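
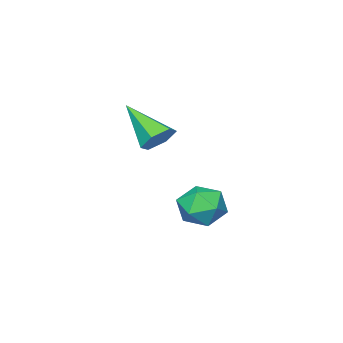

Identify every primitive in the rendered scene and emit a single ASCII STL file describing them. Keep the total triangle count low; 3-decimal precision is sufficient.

solid 
facet normal 0.002 0.801 -0.598
outer loop
vertex -0.331 -2.984 3.223
vertex -0.747 -3.159 2.987
vertex -0.794 -2.855 3.394
endloop
endfacet
facet normal 0.398 0.265 0.878
outer loop
vertex -0.331 -2.984 3.223
vertex -0.794 -2.855 3.394
vertex -0.753 -4.241 3.793
endloop
endfacet
facet normal 0.004 0.801 -0.598
outer loop
vertex -0.794 -2.855 3.394
vertex -0.747 -3.159 2.987
vertex -1.211 -3.03 3.157
endloop
endfacet
facet normal -0.549 0.216 0.807
outer loop
vertex -0.794 -2.855 3.394
vertex -1.211 -3.03 3.157
vertex -0.753 -4.241 3.793
endloop
endfacet
facet normal 0.004 0.802 -0.597
outer loop
vertex -1.211 -3.03 3.157
vertex -0.747 -3.159 2.987
vertex -1.164 -3.333 2.75
endloop
endfacet
facet normal -0.948 -0.299 0.113
outer loop
vertex -1.211 -3.03 3.157
vertex -1.164 -3.333 2.75
vertex -0.753 -4.241 3.793
endloop
endfacet
facet normal 0.005 0.802 -0.597
outer loop
vertex -1.164 -3.333 2.75
vertex -0.747 -3.159 2.987
vertex -0.701 -3.463 2.579
endloop
endfacet
facet normal -0.401 -0.763 -0.506
outer loop
vertex -1.164 -3.333 2.75
vertex -0.701 -3.463 2.579
vertex -0.753 -4.241 3.793
endloop
endfacet
facet normal 0.003 0.802 -0.597
outer loop
vertex -0.701 -3.463 2.579
vertex -0.747 -3.159 2.987
vertex -0.284 -3.288 2.816
endloop
endfacet
facet normal 0.547 -0.715 -0.435
outer loop
vertex -0.701 -3.463 2.579
vertex -0.284 -3.288 2.816
vertex -0.753 -4.241 3.793
endloop
endfacet
facet normal 0.002 0.801 -0.598
outer loop
vertex -0.284 -3.288 2.816
vertex -0.747 -3.159 2.987
vertex -0.331 -2.984 3.223
endloop
endfacet
facet normal 0.945 -0.200 0.259
outer loop
vertex -0.284 -3.288 2.816
vertex -0.331 -2.984 3.223
vertex -0.753 -4.241 3.793
endloop
endfacet
facet normal -0.628 -0.750 0.209
outer loop
vertex -2.71 -3.191 0.412
vertex -2.224 -3.643 0.249
vertex -2.279 -3.418 0.892
endloop
endfacet
facet normal -0.773 -0.178 0.609
outer loop
vertex -2.71 -3.191 0.412
vertex -2.279 -3.418 0.892
vertex -2.449 -2.756 0.87
endloop
endfacet
facet normal -0.914 0.368 0.171
outer loop
vertex -2.71 -3.191 0.412
vertex -2.449 -2.756 0.87
vertex -2.498 -2.572 0.214
endloop
endfacet
facet normal -0.856 0.133 -0.500
outer loop
vertex -2.71 -3.191 0.412
vertex -2.498 -2.572 0.214
vertex -2.359 -3.12 -0.17
endloop
endfacet
facet normal -0.679 -0.558 -0.477
outer loop
vertex -2.71 -3.191 0.412
vertex -2.359 -3.12 -0.17
vertex -2.224 -3.643 0.249
endloop
endfacet
facet normal -0.186 -0.015 0.982
outer loop
vertex -2.449 -2.756 0.87
vertex -2.279 -3.418 0.892
vertex -1.801 -2.94 0.99
endloop
endfacet
facet normal 0.048 -0.942 0.334
outer loop
vertex -2.279 -3.418 0.892
vertex -2.224 -3.643 0.249
vertex -1.662 -3.488 0.606
endloop
endfacet
facet normal -0.035 -0.630 -0.775
outer loop
vertex -2.224 -3.643 0.249
vertex -2.359 -3.12 -0.17
vertex -1.711 -3.304 -0.05
endloop
endfacet
facet normal -0.321 0.488 -0.812
outer loop
vertex -2.359 -3.12 -0.17
vertex -2.498 -2.572 0.214
vertex -1.881 -2.642 -0.072
endloop
endfacet
facet normal -0.414 0.868 0.274
outer loop
vertex -2.498 -2.572 0.214
vertex -2.449 -2.756 0.87
vertex -1.936 -2.417 0.571
endloop
endfacet
facet normal 0.856 -0.133 0.500
outer loop
vertex -1.45 -2.869 0.408
vertex -1.801 -2.94 0.99
vertex -1.662 -3.488 0.606
endloop
endfacet
facet normal 0.914 -0.368 -0.171
outer loop
vertex -1.45 -2.869 0.408
vertex -1.662 -3.488 0.606
vertex -1.711 -3.304 -0.05
endloop
endfacet
facet normal 0.773 0.178 -0.609
outer loop
vertex -1.45 -2.869 0.408
vertex -1.711 -3.304 -0.05
vertex -1.881 -2.642 -0.072
endloop
endfacet
facet normal 0.628 0.750 -0.209
outer loop
vertex -1.45 -2.869 0.408
vertex -1.881 -2.642 -0.072
vertex -1.936 -2.417 0.571
endloop
endfacet
facet normal 0.679 0.558 0.477
outer loop
vertex -1.45 -2.869 0.408
vertex -1.936 -2.417 0.571
vertex -1.801 -2.94 0.99
endloop
endfacet
facet normal 0.321 -0.488 0.812
outer loop
vertex -1.662 -3.488 0.606
vertex -1.801 -2.94 0.99
vertex -2.279 -3.418 0.892
endloop
endfacet
facet normal 0.414 -0.868 -0.274
outer loop
vertex -1.711 -3.304 -0.05
vertex -1.662 -3.488 0.606
vertex -2.224 -3.643 0.249
endloop
endfacet
facet normal 0.186 0.015 -0.982
outer loop
vertex -1.881 -2.642 -0.072
vertex -1.711 -3.304 -0.05
vertex -2.359 -3.12 -0.17
endloop
endfacet
facet normal -0.048 0.942 -0.334
outer loop
vertex -1.936 -2.417 0.571
vertex -1.881 -2.642 -0.072
vertex -2.498 -2.572 0.214
endloop
endfacet
facet normal 0.035 0.630 0.775
outer loop
vertex -1.801 -2.94 0.99
vertex -1.936 -2.417 0.571
vertex -2.449 -2.756 0.87
endloop
endfacet

endsolid


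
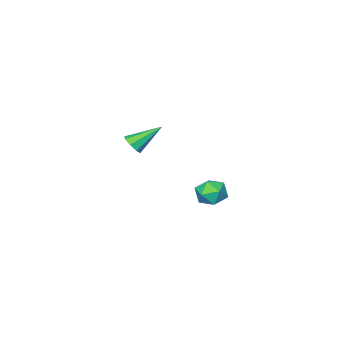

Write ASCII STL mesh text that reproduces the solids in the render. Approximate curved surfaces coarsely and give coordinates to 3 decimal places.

solid 
facet normal 0.717 -0.369 -0.592
outer loop
vertex 4.435 1.956 3.395
vertex 4.034 2.013 2.874
vertex 4.477 2.405 3.166
endloop
endfacet
facet normal 0.437 0.376 0.817
outer loop
vertex 4.435 1.956 3.395
vertex 4.477 2.405 3.166
vertex 2.686 2.707 3.986
endloop
endfacet
facet normal 0.717 -0.370 -0.591
outer loop
vertex 4.477 2.405 3.166
vertex 4.034 2.013 2.874
vertex 4.26 2.624 2.766
endloop
endfacet
facet normal 0.301 0.896 0.327
outer loop
vertex 4.477 2.405 3.166
vertex 4.26 2.624 2.766
vertex 2.686 2.707 3.986
endloop
endfacet
facet normal 0.716 -0.370 -0.592
outer loop
vertex 4.26 2.624 2.766
vertex 4.034 2.013 2.874
vertex 3.91 2.485 2.429
endloop
endfacet
facet normal -0.142 0.958 -0.248
outer loop
vertex 4.26 2.624 2.766
vertex 3.91 2.485 2.429
vertex 2.686 2.707 3.986
endloop
endfacet
facet normal 0.716 -0.370 -0.592
outer loop
vertex 3.91 2.485 2.429
vertex 4.034 2.013 2.874
vertex 3.633 2.07 2.353
endloop
endfacet
facet normal -0.631 0.526 -0.571
outer loop
vertex 3.91 2.485 2.429
vertex 3.633 2.07 2.353
vertex 2.686 2.707 3.986
endloop
endfacet
facet normal 0.717 -0.369 -0.592
outer loop
vertex 3.633 2.07 2.353
vertex 4.034 2.013 2.874
vertex 3.59 1.621 2.581
endloop
endfacet
facet normal -0.879 -0.146 -0.453
outer loop
vertex 3.633 2.07 2.353
vertex 3.59 1.621 2.581
vertex 2.686 2.707 3.986
endloop
endfacet
facet normal 0.716 -0.369 -0.592
outer loop
vertex 3.59 1.621 2.581
vertex 4.034 2.013 2.874
vertex 3.808 1.402 2.981
endloop
endfacet
facet normal -0.743 -0.668 0.039
outer loop
vertex 3.59 1.621 2.581
vertex 3.808 1.402 2.981
vertex 2.686 2.707 3.986
endloop
endfacet
facet normal 0.717 -0.369 -0.591
outer loop
vertex 3.808 1.402 2.981
vertex 4.034 2.013 2.874
vertex 4.157 1.541 3.318
endloop
endfacet
facet normal -0.301 -0.731 0.613
outer loop
vertex 3.808 1.402 2.981
vertex 4.157 1.541 3.318
vertex 2.686 2.707 3.986
endloop
endfacet
facet normal 0.716 -0.370 -0.592
outer loop
vertex 4.157 1.541 3.318
vertex 4.034 2.013 2.874
vertex 4.435 1.956 3.395
endloop
endfacet
facet normal 0.188 -0.299 0.936
outer loop
vertex 4.157 1.541 3.318
vertex 4.435 1.956 3.395
vertex 2.686 2.707 3.986
endloop
endfacet
facet normal -0.474 0.793 0.383
outer loop
vertex -3.401 0.942 -4.078
vertex -3.511 0.453 -3.201
vertex -2.692 1.021 -3.364
endloop
endfacet
facet normal 0.002 0.994 -0.111
outer loop
vertex -3.401 0.942 -4.078
vertex -2.692 1.021 -3.364
vertex -2.425 0.912 -4.332
endloop
endfacet
facet normal -0.168 0.669 -0.724
outer loop
vertex -3.401 0.942 -4.078
vertex -2.425 0.912 -4.332
vertex -3.078 0.278 -4.767
endloop
endfacet
facet normal -0.747 0.268 -0.608
outer loop
vertex -3.401 0.942 -4.078
vertex -3.078 0.278 -4.767
vertex -3.749 -0.006 -4.068
endloop
endfacet
facet normal -0.936 0.344 0.075
outer loop
vertex -3.401 0.942 -4.078
vertex -3.749 -0.006 -4.068
vertex -3.511 0.453 -3.201
endloop
endfacet
facet normal 0.644 0.760 0.092
outer loop
vertex -2.425 0.912 -4.332
vertex -2.692 1.021 -3.364
vertex -1.931 0.406 -3.612
endloop
endfacet
facet normal -0.124 0.435 0.892
outer loop
vertex -2.692 1.021 -3.364
vertex -3.511 0.453 -3.201
vertex -2.602 0.122 -2.913
endloop
endfacet
facet normal -0.872 -0.291 0.394
outer loop
vertex -3.511 0.453 -3.201
vertex -3.749 -0.006 -4.068
vertex -3.255 -0.512 -3.348
endloop
endfacet
facet normal -0.567 -0.414 -0.712
outer loop
vertex -3.749 -0.006 -4.068
vertex -3.078 0.278 -4.767
vertex -2.988 -0.621 -4.316
endloop
endfacet
facet normal 0.370 0.235 -0.899
outer loop
vertex -3.078 0.278 -4.767
vertex -2.425 0.912 -4.332
vertex -2.169 -0.053 -4.479
endloop
endfacet
facet normal 0.747 -0.268 0.608
outer loop
vertex -2.279 -0.542 -3.602
vertex -1.931 0.406 -3.612
vertex -2.602 0.122 -2.913
endloop
endfacet
facet normal 0.168 -0.669 0.724
outer loop
vertex -2.279 -0.542 -3.602
vertex -2.602 0.122 -2.913
vertex -3.255 -0.512 -3.348
endloop
endfacet
facet normal -0.002 -0.994 0.111
outer loop
vertex -2.279 -0.542 -3.602
vertex -3.255 -0.512 -3.348
vertex -2.988 -0.621 -4.316
endloop
endfacet
facet normal 0.474 -0.793 -0.383
outer loop
vertex -2.279 -0.542 -3.602
vertex -2.988 -0.621 -4.316
vertex -2.169 -0.053 -4.479
endloop
endfacet
facet normal 0.936 -0.344 -0.075
outer loop
vertex -2.279 -0.542 -3.602
vertex -2.169 -0.053 -4.479
vertex -1.931 0.406 -3.612
endloop
endfacet
facet normal 0.567 0.414 0.712
outer loop
vertex -2.602 0.122 -2.913
vertex -1.931 0.406 -3.612
vertex -2.692 1.021 -3.364
endloop
endfacet
facet normal -0.370 -0.235 0.899
outer loop
vertex -3.255 -0.512 -3.348
vertex -2.602 0.122 -2.913
vertex -3.511 0.453 -3.201
endloop
endfacet
facet normal -0.644 -0.760 -0.092
outer loop
vertex -2.988 -0.621 -4.316
vertex -3.255 -0.512 -3.348
vertex -3.749 -0.006 -4.068
endloop
endfacet
facet normal 0.124 -0.435 -0.892
outer loop
vertex -2.169 -0.053 -4.479
vertex -2.988 -0.621 -4.316
vertex -3.078 0.278 -4.767
endloop
endfacet
facet normal 0.872 0.291 -0.394
outer loop
vertex -1.931 0.406 -3.612
vertex -2.169 -0.053 -4.479
vertex -2.425 0.912 -4.332
endloop
endfacet

endsolid


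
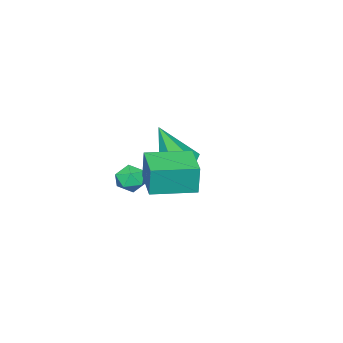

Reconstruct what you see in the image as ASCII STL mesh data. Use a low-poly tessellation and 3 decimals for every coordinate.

solid 
facet normal -0.097 0.279 0.955
outer loop
vertex 1.881 -2.006 -0.589
vertex 2.082 -2.627 -0.387
vertex 2.544 -2.134 -0.484
endloop
endfacet
facet normal 0.075 0.836 0.543
outer loop
vertex 1.881 -2.006 -0.589
vertex 2.544 -2.134 -0.484
vertex 2.349 -1.765 -1.025
endloop
endfacet
facet normal -0.427 0.903 0.041
outer loop
vertex 1.881 -2.006 -0.589
vertex 2.349 -1.765 -1.025
vertex 1.766 -2.03 -1.263
endloop
endfacet
facet normal -0.911 0.386 0.142
outer loop
vertex 1.881 -2.006 -0.589
vertex 1.766 -2.03 -1.263
vertex 1.601 -2.564 -0.868
endloop
endfacet
facet normal -0.707 0.001 0.707
outer loop
vertex 1.881 -2.006 -0.589
vertex 1.601 -2.564 -0.868
vertex 2.082 -2.627 -0.387
endloop
endfacet
facet normal 0.691 0.688 0.220
outer loop
vertex 2.349 -1.765 -1.025
vertex 2.544 -2.134 -0.484
vertex 2.839 -2.236 -1.092
endloop
endfacet
facet normal 0.413 -0.212 0.886
outer loop
vertex 2.544 -2.134 -0.484
vertex 2.082 -2.627 -0.387
vertex 2.674 -2.77 -0.697
endloop
endfacet
facet normal -0.571 -0.663 0.484
outer loop
vertex 2.082 -2.627 -0.387
vertex 1.601 -2.564 -0.868
vertex 2.091 -3.035 -0.935
endloop
endfacet
facet normal -0.902 -0.040 -0.431
outer loop
vertex 1.601 -2.564 -0.868
vertex 1.766 -2.03 -1.263
vertex 1.896 -2.666 -1.476
endloop
endfacet
facet normal -0.119 0.795 -0.594
outer loop
vertex 1.766 -2.03 -1.263
vertex 2.349 -1.765 -1.025
vertex 2.358 -2.173 -1.573
endloop
endfacet
facet normal 0.911 -0.386 -0.142
outer loop
vertex 2.559 -2.794 -1.371
vertex 2.839 -2.236 -1.092
vertex 2.674 -2.77 -0.697
endloop
endfacet
facet normal 0.427 -0.903 -0.041
outer loop
vertex 2.559 -2.794 -1.371
vertex 2.674 -2.77 -0.697
vertex 2.091 -3.035 -0.935
endloop
endfacet
facet normal -0.075 -0.836 -0.543
outer loop
vertex 2.559 -2.794 -1.371
vertex 2.091 -3.035 -0.935
vertex 1.896 -2.666 -1.476
endloop
endfacet
facet normal 0.097 -0.279 -0.955
outer loop
vertex 2.559 -2.794 -1.371
vertex 1.896 -2.666 -1.476
vertex 2.358 -2.173 -1.573
endloop
endfacet
facet normal 0.707 -0.001 -0.707
outer loop
vertex 2.559 -2.794 -1.371
vertex 2.358 -2.173 -1.573
vertex 2.839 -2.236 -1.092
endloop
endfacet
facet normal 0.902 0.040 0.431
outer loop
vertex 2.674 -2.77 -0.697
vertex 2.839 -2.236 -1.092
vertex 2.544 -2.134 -0.484
endloop
endfacet
facet normal 0.119 -0.795 0.594
outer loop
vertex 2.091 -3.035 -0.935
vertex 2.674 -2.77 -0.697
vertex 2.082 -2.627 -0.387
endloop
endfacet
facet normal -0.691 -0.688 -0.220
outer loop
vertex 1.896 -2.666 -1.476
vertex 2.091 -3.035 -0.935
vertex 1.601 -2.564 -0.868
endloop
endfacet
facet normal -0.413 0.212 -0.886
outer loop
vertex 2.358 -2.173 -1.573
vertex 1.896 -2.666 -1.476
vertex 1.766 -2.03 -1.263
endloop
endfacet
facet normal 0.571 0.663 -0.484
outer loop
vertex 2.839 -2.236 -1.092
vertex 2.358 -2.173 -1.573
vertex 2.349 -1.765 -1.025
endloop
endfacet
facet normal -0.659 -0.751 0.043
outer loop
vertex 2.607 -1.442 0.898
vertex 1.269 -0.271 0.827
vertex 2.609 -1.515 -0.339
endloop
endfacet
facet normal 0.752 -0.658 0.040
outer loop
vertex 3.651 -0.329 -0.407
vertex 2.607 -1.442 0.898
vertex 2.609 -1.515 -0.339
endloop
endfacet
facet normal -0.659 -0.751 0.043
outer loop
vertex 2.609 -1.515 -0.339
vertex 1.269 -0.271 0.827
vertex 1.271 -0.344 -0.411
endloop
endfacet
facet normal 0.002 -0.059 -0.998
outer loop
vertex 1.271 -0.344 -0.411
vertex 3.651 -0.329 -0.407
vertex 2.609 -1.515 -0.339
endloop
endfacet
facet normal -0.002 0.059 0.998
outer loop
vertex 2.607 -1.442 0.898
vertex 2.311 0.915 0.759
vertex 1.269 -0.271 0.827
endloop
endfacet
facet normal 0.752 -0.658 0.040
outer loop
vertex 3.649 -0.256 0.831
vertex 2.607 -1.442 0.898
vertex 3.651 -0.329 -0.407
endloop
endfacet
facet normal -0.002 0.059 0.998
outer loop
vertex 3.649 -0.256 0.831
vertex 2.311 0.915 0.759
vertex 2.607 -1.442 0.898
endloop
endfacet
facet normal -0.752 0.658 -0.040
outer loop
vertex 1.269 -0.271 0.827
vertex 2.311 0.915 0.759
vertex 1.271 -0.344 -0.411
endloop
endfacet
facet normal 0.002 -0.058 -0.998
outer loop
vertex 2.313 0.842 -0.478
vertex 3.651 -0.329 -0.407
vertex 1.271 -0.344 -0.411
endloop
endfacet
facet normal -0.752 0.658 -0.040
outer loop
vertex 1.271 -0.344 -0.411
vertex 2.311 0.915 0.759
vertex 2.313 0.842 -0.478
endloop
endfacet
facet normal 0.659 0.751 -0.043
outer loop
vertex 2.313 0.842 -0.478
vertex 3.649 -0.256 0.831
vertex 3.651 -0.329 -0.407
endloop
endfacet
facet normal 0.659 0.751 -0.043
outer loop
vertex 2.311 0.915 0.759
vertex 3.649 -0.256 0.831
vertex 2.313 0.842 -0.478
endloop
endfacet
facet normal -0.176 0.367 -0.913
outer loop
vertex -1.071 -3.747 -2.542
vertex -1.813 -3.34 -2.235
vertex -1.022 -2.91 -2.215
endloop
endfacet
facet normal 0.982 -0.116 0.149
outer loop
vertex -1.071 -3.747 -2.542
vertex -1.022 -2.91 -2.215
vertex -1.447 -4.1 -0.345
endloop
endfacet
facet normal -0.176 0.367 -0.913
outer loop
vertex -1.022 -2.91 -2.215
vertex -1.813 -3.34 -2.235
vertex -1.764 -2.503 -1.908
endloop
endfacet
facet normal 0.566 0.631 0.530
outer loop
vertex -1.022 -2.91 -2.215
vertex -1.764 -2.503 -1.908
vertex -1.447 -4.1 -0.345
endloop
endfacet
facet normal -0.177 0.367 -0.913
outer loop
vertex -1.764 -2.503 -1.908
vertex -1.813 -3.34 -2.235
vertex -2.554 -2.933 -1.928
endloop
endfacet
facet normal -0.354 0.617 0.703
outer loop
vertex -1.764 -2.503 -1.908
vertex -2.554 -2.933 -1.928
vertex -1.447 -4.1 -0.345
endloop
endfacet
facet normal -0.177 0.367 -0.913
outer loop
vertex -2.554 -2.933 -1.928
vertex -1.813 -3.34 -2.235
vertex -2.603 -3.77 -2.255
endloop
endfacet
facet normal -0.857 -0.143 0.494
outer loop
vertex -2.554 -2.933 -1.928
vertex -2.603 -3.77 -2.255
vertex -1.447 -4.1 -0.345
endloop
endfacet
facet normal -0.177 0.367 -0.913
outer loop
vertex -2.603 -3.77 -2.255
vertex -1.813 -3.34 -2.235
vertex -1.861 -4.177 -2.562
endloop
endfacet
facet normal -0.441 -0.890 0.113
outer loop
vertex -2.603 -3.77 -2.255
vertex -1.861 -4.177 -2.562
vertex -1.447 -4.1 -0.345
endloop
endfacet
facet normal -0.177 0.367 -0.913
outer loop
vertex -1.861 -4.177 -2.562
vertex -1.813 -3.34 -2.235
vertex -1.071 -3.747 -2.542
endloop
endfacet
facet normal 0.478 -0.876 -0.059
outer loop
vertex -1.861 -4.177 -2.562
vertex -1.071 -3.747 -2.542
vertex -1.447 -4.1 -0.345
endloop
endfacet

endsolid


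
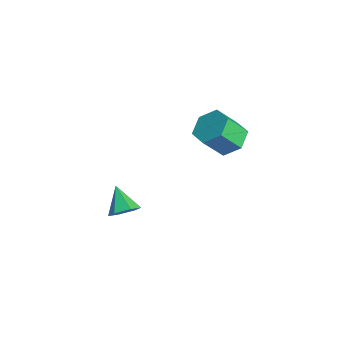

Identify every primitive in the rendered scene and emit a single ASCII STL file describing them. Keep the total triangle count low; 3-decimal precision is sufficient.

solid 
facet normal 0.763 0.037 -0.645
outer loop
vertex 2.558 -3.552 -1.178
vertex 2.289 -3.089 -1.47
vertex 2.673 -2.977 -1.009
endloop
endfacet
facet normal 0.241 -0.318 0.917
outer loop
vertex 2.558 -3.552 -1.178
vertex 2.673 -2.977 -1.009
vertex 1.411 -3.131 -0.73
endloop
endfacet
facet normal 0.763 0.037 -0.645
outer loop
vertex 2.673 -2.977 -1.009
vertex 2.289 -3.089 -1.47
vertex 2.404 -2.514 -1.301
endloop
endfacet
facet normal 0.109 0.575 0.811
outer loop
vertex 2.673 -2.977 -1.009
vertex 2.404 -2.514 -1.301
vertex 1.411 -3.131 -0.73
endloop
endfacet
facet normal 0.765 0.036 -0.643
outer loop
vertex 2.404 -2.514 -1.301
vertex 2.289 -3.089 -1.47
vertex 2.021 -2.626 -1.763
endloop
endfacet
facet normal -0.452 0.877 0.162
outer loop
vertex 2.404 -2.514 -1.301
vertex 2.021 -2.626 -1.763
vertex 1.411 -3.131 -0.73
endloop
endfacet
facet normal 0.764 0.035 -0.644
outer loop
vertex 2.021 -2.626 -1.763
vertex 2.289 -3.089 -1.47
vertex 1.906 -3.201 -1.931
endloop
endfacet
facet normal -0.880 0.287 -0.379
outer loop
vertex 2.021 -2.626 -1.763
vertex 1.906 -3.201 -1.931
vertex 1.411 -3.131 -0.73
endloop
endfacet
facet normal 0.764 0.038 -0.644
outer loop
vertex 1.906 -3.201 -1.931
vertex 2.289 -3.089 -1.47
vertex 2.175 -3.664 -1.639
endloop
endfacet
facet normal -0.747 -0.606 -0.273
outer loop
vertex 1.906 -3.201 -1.931
vertex 2.175 -3.664 -1.639
vertex 1.411 -3.131 -0.73
endloop
endfacet
facet normal 0.764 0.038 -0.644
outer loop
vertex 2.175 -3.664 -1.639
vertex 2.289 -3.089 -1.47
vertex 2.558 -3.552 -1.178
endloop
endfacet
facet normal -0.187 -0.908 0.376
outer loop
vertex 2.175 -3.664 -1.639
vertex 2.558 -3.552 -1.178
vertex 1.411 -3.131 -0.73
endloop
endfacet
facet normal -0.028 0.633 -0.774
outer loop
vertex 3.884 0.009 2.169
vertex 3.383 0.443 2.542
vertex 4.129 0.57 2.619
endloop
endfacet
facet normal 0.946 -0.233 -0.224
outer loop
vertex 3.884 0.009 2.169
vertex 4.129 0.57 2.619
vertex 3.917 -0.757 3.106
endloop
endfacet
facet normal 0.946 -0.233 -0.224
outer loop
vertex 3.917 -0.757 3.106
vertex 4.129 0.57 2.619
vertex 4.162 -0.195 3.556
endloop
endfacet
facet normal 0.028 -0.632 0.774
outer loop
vertex 3.917 -0.757 3.106
vertex 4.162 -0.195 3.556
vertex 3.417 -0.323 3.478
endloop
endfacet
facet normal -0.028 0.633 -0.774
outer loop
vertex 4.129 0.57 2.619
vertex 3.383 0.443 2.542
vertex 3.628 1.004 2.992
endloop
endfacet
facet normal 0.752 0.523 0.401
outer loop
vertex 4.129 0.57 2.619
vertex 3.628 1.004 2.992
vertex 4.162 -0.195 3.556
endloop
endfacet
facet normal 0.752 0.524 0.401
outer loop
vertex 4.162 -0.195 3.556
vertex 3.628 1.004 2.992
vertex 3.661 0.239 3.928
endloop
endfacet
facet normal 0.028 -0.632 0.774
outer loop
vertex 4.162 -0.195 3.556
vertex 3.661 0.239 3.928
vertex 3.417 -0.323 3.478
endloop
endfacet
facet normal -0.027 0.633 -0.774
outer loop
vertex 3.628 1.004 2.992
vertex 3.383 0.443 2.542
vertex 2.883 0.877 2.914
endloop
endfacet
facet normal -0.194 0.756 0.625
outer loop
vertex 3.628 1.004 2.992
vertex 2.883 0.877 2.914
vertex 3.661 0.239 3.928
endloop
endfacet
facet normal -0.194 0.756 0.625
outer loop
vertex 3.661 0.239 3.928
vertex 2.883 0.877 2.914
vertex 2.916 0.111 3.851
endloop
endfacet
facet normal 0.029 -0.632 0.774
outer loop
vertex 3.661 0.239 3.928
vertex 2.916 0.111 3.851
vertex 3.417 -0.323 3.478
endloop
endfacet
facet normal -0.028 0.632 -0.774
outer loop
vertex 2.883 0.877 2.914
vertex 3.383 0.443 2.542
vertex 2.638 0.315 2.464
endloop
endfacet
facet normal -0.946 0.233 0.224
outer loop
vertex 2.883 0.877 2.914
vertex 2.638 0.315 2.464
vertex 2.916 0.111 3.851
endloop
endfacet
facet normal -0.946 0.234 0.224
outer loop
vertex 2.916 0.111 3.851
vertex 2.638 0.315 2.464
vertex 2.671 -0.45 3.401
endloop
endfacet
facet normal 0.028 -0.633 0.774
outer loop
vertex 2.916 0.111 3.851
vertex 2.671 -0.45 3.401
vertex 3.417 -0.323 3.478
endloop
endfacet
facet normal -0.028 0.632 -0.774
outer loop
vertex 2.638 0.315 2.464
vertex 3.383 0.443 2.542
vertex 3.139 -0.119 2.092
endloop
endfacet
facet normal -0.752 -0.524 -0.401
outer loop
vertex 2.638 0.315 2.464
vertex 3.139 -0.119 2.092
vertex 2.671 -0.45 3.401
endloop
endfacet
facet normal -0.752 -0.523 -0.401
outer loop
vertex 2.671 -0.45 3.401
vertex 3.139 -0.119 2.092
vertex 3.172 -0.884 3.028
endloop
endfacet
facet normal 0.028 -0.633 0.774
outer loop
vertex 2.671 -0.45 3.401
vertex 3.172 -0.884 3.028
vertex 3.417 -0.323 3.478
endloop
endfacet
facet normal -0.029 0.632 -0.774
outer loop
vertex 3.139 -0.119 2.092
vertex 3.383 0.443 2.542
vertex 3.884 0.009 2.169
endloop
endfacet
facet normal 0.194 -0.756 -0.625
outer loop
vertex 3.139 -0.119 2.092
vertex 3.884 0.009 2.169
vertex 3.172 -0.884 3.028
endloop
endfacet
facet normal 0.194 -0.756 -0.625
outer loop
vertex 3.172 -0.884 3.028
vertex 3.884 0.009 2.169
vertex 3.917 -0.757 3.106
endloop
endfacet
facet normal 0.027 -0.633 0.774
outer loop
vertex 3.172 -0.884 3.028
vertex 3.917 -0.757 3.106
vertex 3.417 -0.323 3.478
endloop
endfacet

endsolid


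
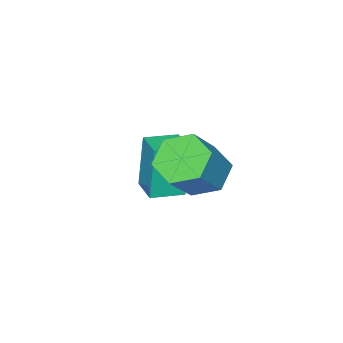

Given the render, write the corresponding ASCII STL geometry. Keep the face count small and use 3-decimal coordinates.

solid 
facet normal -0.869 0.481 -0.115
outer loop
vertex -4.072 -1.992 2.165
vertex -3.572 -1.064 2.271
vertex -3.779 -1.927 0.218
endloop
endfacet
facet normal -0.472 -0.876 -0.100
outer loop
vertex -2.788 -2.476 0.349
vertex -4.072 -1.992 2.165
vertex -3.779 -1.927 0.218
endloop
endfacet
facet normal -0.869 0.481 -0.115
outer loop
vertex -3.779 -1.927 0.218
vertex -3.572 -1.064 2.271
vertex -3.279 -0.999 0.324
endloop
endfacet
facet normal 0.149 0.033 -0.988
outer loop
vertex -3.279 -0.999 0.324
vertex -2.788 -2.476 0.349
vertex -3.779 -1.927 0.218
endloop
endfacet
facet normal -0.149 -0.033 0.988
outer loop
vertex -4.072 -1.992 2.165
vertex -2.581 -1.613 2.402
vertex -3.572 -1.064 2.271
endloop
endfacet
facet normal -0.472 -0.876 -0.100
outer loop
vertex -3.081 -2.541 2.296
vertex -4.072 -1.992 2.165
vertex -2.788 -2.476 0.349
endloop
endfacet
facet normal -0.149 -0.033 0.988
outer loop
vertex -3.081 -2.541 2.296
vertex -2.581 -1.613 2.402
vertex -4.072 -1.992 2.165
endloop
endfacet
facet normal 0.472 0.876 0.100
outer loop
vertex -3.572 -1.064 2.271
vertex -2.581 -1.613 2.402
vertex -3.279 -0.999 0.324
endloop
endfacet
facet normal 0.149 0.033 -0.988
outer loop
vertex -2.288 -1.548 0.455
vertex -2.788 -2.476 0.349
vertex -3.279 -0.999 0.324
endloop
endfacet
facet normal 0.472 0.876 0.100
outer loop
vertex -3.279 -0.999 0.324
vertex -2.581 -1.613 2.402
vertex -2.288 -1.548 0.455
endloop
endfacet
facet normal 0.869 -0.481 0.115
outer loop
vertex -2.288 -1.548 0.455
vertex -3.081 -2.541 2.296
vertex -2.788 -2.476 0.349
endloop
endfacet
facet normal 0.869 -0.481 0.115
outer loop
vertex -2.581 -1.613 2.402
vertex -3.081 -2.541 2.296
vertex -2.288 -1.548 0.455
endloop
endfacet
facet normal -0.658 -0.088 -0.748
outer loop
vertex -1.355 0.257 2.932
vertex -1.829 0.958 3.267
vertex -1.164 1.106 2.664
endloop
endfacet
facet normal 0.723 -0.351 -0.595
outer loop
vertex -1.355 0.257 2.932
vertex -1.164 1.106 2.664
vertex -0.276 0.402 4.158
endloop
endfacet
facet normal 0.724 -0.350 -0.595
outer loop
vertex -0.276 0.402 4.158
vertex -1.164 1.106 2.664
vertex -0.085 1.251 3.891
endloop
endfacet
facet normal 0.657 0.088 0.749
outer loop
vertex -0.276 0.402 4.158
vertex -0.085 1.251 3.891
vertex -0.751 1.102 4.493
endloop
endfacet
facet normal -0.658 -0.089 -0.748
outer loop
vertex -1.164 1.106 2.664
vertex -1.829 0.958 3.267
vertex -1.639 1.806 2.999
endloop
endfacet
facet normal 0.543 0.633 -0.552
outer loop
vertex -1.164 1.106 2.664
vertex -1.639 1.806 2.999
vertex -0.085 1.251 3.891
endloop
endfacet
facet normal 0.543 0.633 -0.552
outer loop
vertex -0.085 1.251 3.891
vertex -1.639 1.806 2.999
vertex -0.56 1.951 4.226
endloop
endfacet
facet normal 0.657 0.088 0.749
outer loop
vertex -0.085 1.251 3.891
vertex -0.56 1.951 4.226
vertex -0.751 1.102 4.493
endloop
endfacet
facet normal -0.658 -0.089 -0.748
outer loop
vertex -1.639 1.806 2.999
vertex -1.829 0.958 3.267
vertex -2.304 1.658 3.602
endloop
endfacet
facet normal -0.180 0.983 0.042
outer loop
vertex -1.639 1.806 2.999
vertex -2.304 1.658 3.602
vertex -0.56 1.951 4.226
endloop
endfacet
facet normal -0.180 0.983 0.042
outer loop
vertex -0.56 1.951 4.226
vertex -2.304 1.658 3.602
vertex -1.225 1.803 4.828
endloop
endfacet
facet normal 0.658 0.087 0.748
outer loop
vertex -0.56 1.951 4.226
vertex -1.225 1.803 4.828
vertex -0.751 1.102 4.493
endloop
endfacet
facet normal -0.657 -0.088 -0.749
outer loop
vertex -2.304 1.658 3.602
vertex -1.829 0.958 3.267
vertex -2.495 0.809 3.869
endloop
endfacet
facet normal -0.723 0.350 0.595
outer loop
vertex -2.304 1.658 3.602
vertex -2.495 0.809 3.869
vertex -1.225 1.803 4.828
endloop
endfacet
facet normal -0.723 0.351 0.595
outer loop
vertex -1.225 1.803 4.828
vertex -2.495 0.809 3.869
vertex -1.416 0.954 5.096
endloop
endfacet
facet normal 0.658 0.088 0.748
outer loop
vertex -1.225 1.803 4.828
vertex -1.416 0.954 5.096
vertex -0.751 1.102 4.493
endloop
endfacet
facet normal -0.657 -0.088 -0.749
outer loop
vertex -2.495 0.809 3.869
vertex -1.829 0.958 3.267
vertex -2.02 0.109 3.534
endloop
endfacet
facet normal -0.543 -0.633 0.552
outer loop
vertex -2.495 0.809 3.869
vertex -2.02 0.109 3.534
vertex -1.416 0.954 5.096
endloop
endfacet
facet normal -0.543 -0.633 0.552
outer loop
vertex -1.416 0.954 5.096
vertex -2.02 0.109 3.534
vertex -0.941 0.254 4.761
endloop
endfacet
facet normal 0.658 0.089 0.748
outer loop
vertex -1.416 0.954 5.096
vertex -0.941 0.254 4.761
vertex -0.751 1.102 4.493
endloop
endfacet
facet normal -0.658 -0.087 -0.748
outer loop
vertex -2.02 0.109 3.534
vertex -1.829 0.958 3.267
vertex -1.355 0.257 2.932
endloop
endfacet
facet normal 0.180 -0.983 -0.042
outer loop
vertex -2.02 0.109 3.534
vertex -1.355 0.257 2.932
vertex -0.941 0.254 4.761
endloop
endfacet
facet normal 0.180 -0.983 -0.042
outer loop
vertex -0.941 0.254 4.761
vertex -1.355 0.257 2.932
vertex -0.276 0.402 4.158
endloop
endfacet
facet normal 0.658 0.089 0.748
outer loop
vertex -0.941 0.254 4.761
vertex -0.276 0.402 4.158
vertex -0.751 1.102 4.493
endloop
endfacet

endsolid


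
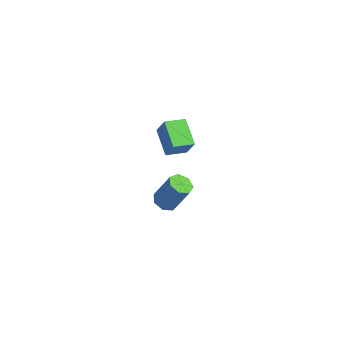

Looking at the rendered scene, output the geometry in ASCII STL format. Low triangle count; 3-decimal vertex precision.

solid 
facet normal -0.328 -0.310 -0.892
outer loop
vertex -2.431 3.31 -2.634
vertex -2.967 3.316 -2.439
vertex -2.676 3.736 -2.692
endloop
endfacet
facet normal 0.804 0.403 -0.437
outer loop
vertex -2.431 3.31 -2.634
vertex -2.676 3.736 -2.692
vertex -1.938 3.777 -1.297
endloop
endfacet
facet normal 0.805 0.401 -0.438
outer loop
vertex -1.938 3.777 -1.297
vertex -2.676 3.736 -2.692
vertex -2.182 4.203 -1.355
endloop
endfacet
facet normal 0.331 0.311 0.891
outer loop
vertex -1.938 3.777 -1.297
vertex -2.182 4.203 -1.355
vertex -2.473 3.784 -1.101
endloop
endfacet
facet normal -0.327 -0.311 -0.892
outer loop
vertex -2.676 3.736 -2.692
vertex -2.967 3.316 -2.439
vertex -3.14 3.846 -2.56
endloop
endfacet
facet normal 0.115 0.924 -0.365
outer loop
vertex -2.676 3.736 -2.692
vertex -3.14 3.846 -2.56
vertex -2.182 4.203 -1.355
endloop
endfacet
facet normal 0.115 0.924 -0.365
outer loop
vertex -2.182 4.203 -1.355
vertex -3.14 3.846 -2.56
vertex -2.646 4.313 -1.223
endloop
endfacet
facet normal 0.328 0.313 0.891
outer loop
vertex -2.182 4.203 -1.355
vertex -2.646 4.313 -1.223
vertex -2.473 3.784 -1.101
endloop
endfacet
facet normal -0.330 -0.311 -0.891
outer loop
vertex -3.14 3.846 -2.56
vertex -2.967 3.316 -2.439
vertex -3.473 3.557 -2.336
endloop
endfacet
facet normal -0.662 0.749 -0.017
outer loop
vertex -3.14 3.846 -2.56
vertex -3.473 3.557 -2.336
vertex -2.646 4.313 -1.223
endloop
endfacet
facet normal -0.662 0.749 -0.017
outer loop
vertex -2.646 4.313 -1.223
vertex -3.473 3.557 -2.336
vertex -2.979 4.024 -0.999
endloop
endfacet
facet normal 0.328 0.313 0.891
outer loop
vertex -2.646 4.313 -1.223
vertex -2.979 4.024 -0.999
vertex -2.473 3.784 -1.101
endloop
endfacet
facet normal -0.330 -0.312 -0.891
outer loop
vertex -3.473 3.557 -2.336
vertex -2.967 3.316 -2.439
vertex -3.425 3.087 -2.189
endloop
endfacet
facet normal -0.939 0.011 0.343
outer loop
vertex -3.473 3.557 -2.336
vertex -3.425 3.087 -2.189
vertex -2.979 4.024 -0.999
endloop
endfacet
facet normal -0.940 0.013 0.342
outer loop
vertex -2.979 4.024 -0.999
vertex -3.425 3.087 -2.189
vertex -2.932 3.554 -0.852
endloop
endfacet
facet normal 0.328 0.312 0.892
outer loop
vertex -2.979 4.024 -0.999
vertex -2.932 3.554 -0.852
vertex -2.473 3.784 -1.101
endloop
endfacet
facet normal -0.330 -0.313 -0.891
outer loop
vertex -3.425 3.087 -2.189
vertex -2.967 3.316 -2.439
vertex -3.032 2.79 -2.23
endloop
endfacet
facet normal -0.510 -0.736 0.445
outer loop
vertex -3.425 3.087 -2.189
vertex -3.032 2.79 -2.23
vertex -2.932 3.554 -0.852
endloop
endfacet
facet normal -0.509 -0.737 0.445
outer loop
vertex -2.932 3.554 -0.852
vertex -3.032 2.79 -2.23
vertex -2.538 3.257 -0.893
endloop
endfacet
facet normal 0.328 0.312 0.892
outer loop
vertex -2.932 3.554 -0.852
vertex -2.538 3.257 -0.893
vertex -2.473 3.784 -1.101
endloop
endfacet
facet normal -0.329 -0.313 -0.891
outer loop
vertex -3.032 2.79 -2.23
vertex -2.967 3.316 -2.439
vertex -2.59 2.889 -2.428
endloop
endfacet
facet normal 0.303 -0.929 0.212
outer loop
vertex -3.032 2.79 -2.23
vertex -2.59 2.889 -2.428
vertex -2.538 3.257 -0.893
endloop
endfacet
facet normal 0.303 -0.929 0.212
outer loop
vertex -2.538 3.257 -0.893
vertex -2.59 2.889 -2.428
vertex -2.096 3.356 -1.091
endloop
endfacet
facet normal 0.330 0.311 0.891
outer loop
vertex -2.538 3.257 -0.893
vertex -2.096 3.356 -1.091
vertex -2.473 3.784 -1.101
endloop
endfacet
facet normal -0.328 -0.312 -0.892
outer loop
vertex -2.59 2.889 -2.428
vertex -2.967 3.316 -2.439
vertex -2.431 3.31 -2.634
endloop
endfacet
facet normal 0.888 -0.423 -0.180
outer loop
vertex -2.59 2.889 -2.428
vertex -2.431 3.31 -2.634
vertex -2.096 3.356 -1.091
endloop
endfacet
facet normal 0.889 -0.422 -0.180
outer loop
vertex -2.096 3.356 -1.091
vertex -2.431 3.31 -2.634
vertex -1.938 3.777 -1.297
endloop
endfacet
facet normal 0.330 0.312 0.891
outer loop
vertex -2.096 3.356 -1.091
vertex -1.938 3.777 -1.297
vertex -2.473 3.784 -1.101
endloop
endfacet
facet normal -0.856 0.332 0.396
outer loop
vertex -2.212 2.707 4.118
vertex -1.961 3.582 3.928
vertex -2.635 2.643 3.258
endloop
endfacet
facet normal -0.271 -0.941 0.203
outer loop
vertex -1.539 2.218 2.752
vertex -2.212 2.707 4.118
vertex -2.635 2.643 3.258
endloop
endfacet
facet normal -0.856 0.332 0.396
outer loop
vertex -2.635 2.643 3.258
vertex -1.961 3.582 3.928
vertex -2.383 3.518 3.069
endloop
endfacet
facet normal -0.439 -0.067 -0.896
outer loop
vertex -2.383 3.518 3.069
vertex -1.539 2.218 2.752
vertex -2.635 2.643 3.258
endloop
endfacet
facet normal 0.440 0.068 0.895
outer loop
vertex -2.212 2.707 4.118
vertex -0.865 3.157 3.422
vertex -1.961 3.582 3.928
endloop
endfacet
facet normal -0.271 -0.941 0.203
outer loop
vertex -1.117 2.282 3.611
vertex -2.212 2.707 4.118
vertex -1.539 2.218 2.752
endloop
endfacet
facet normal 0.440 0.067 0.895
outer loop
vertex -1.117 2.282 3.611
vertex -0.865 3.157 3.422
vertex -2.212 2.707 4.118
endloop
endfacet
facet normal 0.271 0.941 -0.203
outer loop
vertex -1.961 3.582 3.928
vertex -0.865 3.157 3.422
vertex -2.383 3.518 3.069
endloop
endfacet
facet normal -0.441 -0.068 -0.895
outer loop
vertex -1.288 3.093 2.562
vertex -1.539 2.218 2.752
vertex -2.383 3.518 3.069
endloop
endfacet
facet normal 0.271 0.941 -0.203
outer loop
vertex -2.383 3.518 3.069
vertex -0.865 3.157 3.422
vertex -1.288 3.093 2.562
endloop
endfacet
facet normal 0.856 -0.332 -0.396
outer loop
vertex -1.288 3.093 2.562
vertex -1.117 2.282 3.611
vertex -1.539 2.218 2.752
endloop
endfacet
facet normal 0.856 -0.332 -0.396
outer loop
vertex -0.865 3.157 3.422
vertex -1.117 2.282 3.611
vertex -1.288 3.093 2.562
endloop
endfacet

endsolid


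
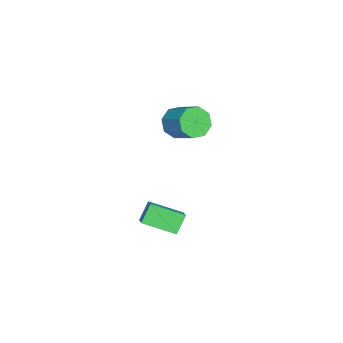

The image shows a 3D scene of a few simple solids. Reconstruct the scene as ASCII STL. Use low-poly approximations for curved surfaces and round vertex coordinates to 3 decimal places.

solid 
facet normal -0.591 0.276 0.758
outer loop
vertex -1.524 -3.941 -1.458
vertex -1.669 -2.021 -2.271
vertex -2.296 -4.212 -1.961
endloop
endfacet
facet normal 0.069 -0.919 0.389
outer loop
vertex -1.511 -4.579 -2.969
vertex -1.524 -3.941 -1.458
vertex -2.296 -4.212 -1.961
endloop
endfacet
facet normal -0.590 0.276 0.759
outer loop
vertex -2.296 -4.212 -1.961
vertex -1.669 -2.021 -2.271
vertex -2.441 -2.291 -2.773
endloop
endfacet
facet normal -0.804 -0.282 -0.523
outer loop
vertex -2.441 -2.291 -2.773
vertex -1.511 -4.579 -2.969
vertex -2.296 -4.212 -1.961
endloop
endfacet
facet normal 0.804 0.282 0.523
outer loop
vertex -1.524 -3.941 -1.458
vertex -0.884 -2.388 -3.279
vertex -1.669 -2.021 -2.271
endloop
endfacet
facet normal 0.069 -0.919 0.389
outer loop
vertex -0.739 -4.309 -2.467
vertex -1.524 -3.941 -1.458
vertex -1.511 -4.579 -2.969
endloop
endfacet
facet normal 0.804 0.282 0.523
outer loop
vertex -0.739 -4.309 -2.467
vertex -0.884 -2.388 -3.279
vertex -1.524 -3.941 -1.458
endloop
endfacet
facet normal -0.069 0.919 -0.388
outer loop
vertex -1.669 -2.021 -2.271
vertex -0.884 -2.388 -3.279
vertex -2.441 -2.291 -2.773
endloop
endfacet
facet normal -0.804 -0.282 -0.523
outer loop
vertex -1.656 -2.659 -3.782
vertex -1.511 -4.579 -2.969
vertex -2.441 -2.291 -2.773
endloop
endfacet
facet normal -0.069 0.919 -0.389
outer loop
vertex -2.441 -2.291 -2.773
vertex -0.884 -2.388 -3.279
vertex -1.656 -2.659 -3.782
endloop
endfacet
facet normal 0.590 -0.277 -0.759
outer loop
vertex -1.656 -2.659 -3.782
vertex -0.739 -4.309 -2.467
vertex -1.511 -4.579 -2.969
endloop
endfacet
facet normal 0.591 -0.276 -0.758
outer loop
vertex -0.884 -2.388 -3.279
vertex -0.739 -4.309 -2.467
vertex -1.656 -2.659 -3.782
endloop
endfacet
facet normal -0.546 -0.638 -0.543
outer loop
vertex -3.313 -3.51 3.338
vertex -4.155 -2.918 3.489
vertex -3.401 -2.955 2.774
endloop
endfacet
facet normal 0.830 -0.327 -0.451
outer loop
vertex -3.313 -3.51 3.338
vertex -3.401 -2.955 2.774
vertex -2.324 -2.354 4.319
endloop
endfacet
facet normal 0.830 -0.328 -0.451
outer loop
vertex -2.324 -2.354 4.319
vertex -3.401 -2.955 2.774
vertex -2.412 -1.8 3.755
endloop
endfacet
facet normal 0.547 0.638 0.542
outer loop
vertex -2.324 -2.354 4.319
vertex -2.412 -1.8 3.755
vertex -3.165 -1.762 4.471
endloop
endfacet
facet normal -0.546 -0.638 -0.543
outer loop
vertex -3.401 -2.955 2.774
vertex -4.155 -2.918 3.489
vertex -3.93 -2.379 2.629
endloop
endfacet
facet normal 0.509 0.261 -0.820
outer loop
vertex -3.401 -2.955 2.774
vertex -3.93 -2.379 2.629
vertex -2.412 -1.8 3.755
endloop
endfacet
facet normal 0.509 0.261 -0.820
outer loop
vertex -2.412 -1.8 3.755
vertex -3.93 -2.379 2.629
vertex -2.941 -1.223 3.61
endloop
endfacet
facet normal 0.547 0.638 0.542
outer loop
vertex -2.412 -1.8 3.755
vertex -2.941 -1.223 3.61
vertex -3.165 -1.762 4.471
endloop
endfacet
facet normal -0.547 -0.638 -0.543
outer loop
vertex -3.93 -2.379 2.629
vertex -4.155 -2.918 3.489
vertex -4.591 -2.118 2.988
endloop
endfacet
facet normal -0.110 0.696 -0.709
outer loop
vertex -3.93 -2.379 2.629
vertex -4.591 -2.118 2.988
vertex -2.941 -1.223 3.61
endloop
endfacet
facet normal -0.111 0.697 -0.709
outer loop
vertex -2.941 -1.223 3.61
vertex -4.591 -2.118 2.988
vertex -3.602 -0.963 3.969
endloop
endfacet
facet normal 0.546 0.639 0.542
outer loop
vertex -2.941 -1.223 3.61
vertex -3.602 -0.963 3.969
vertex -3.165 -1.762 4.471
endloop
endfacet
facet normal -0.547 -0.638 -0.542
outer loop
vertex -4.591 -2.118 2.988
vertex -4.155 -2.918 3.489
vertex -4.996 -2.326 3.641
endloop
endfacet
facet normal -0.665 0.724 -0.182
outer loop
vertex -4.591 -2.118 2.988
vertex -4.996 -2.326 3.641
vertex -3.602 -0.963 3.969
endloop
endfacet
facet normal -0.665 0.724 -0.183
outer loop
vertex -3.602 -0.963 3.969
vertex -4.996 -2.326 3.641
vertex -4.007 -1.17 4.622
endloop
endfacet
facet normal 0.546 0.639 0.541
outer loop
vertex -3.602 -0.963 3.969
vertex -4.007 -1.17 4.622
vertex -3.165 -1.762 4.471
endloop
endfacet
facet normal -0.547 -0.638 -0.542
outer loop
vertex -4.996 -2.326 3.641
vertex -4.155 -2.918 3.489
vertex -4.908 -2.88 4.205
endloop
endfacet
facet normal -0.830 0.327 0.451
outer loop
vertex -4.996 -2.326 3.641
vertex -4.908 -2.88 4.205
vertex -4.007 -1.17 4.622
endloop
endfacet
facet normal -0.830 0.327 0.452
outer loop
vertex -4.007 -1.17 4.622
vertex -4.908 -2.88 4.205
vertex -3.919 -1.725 5.186
endloop
endfacet
facet normal 0.546 0.638 0.543
outer loop
vertex -4.007 -1.17 4.622
vertex -3.919 -1.725 5.186
vertex -3.165 -1.762 4.471
endloop
endfacet
facet normal -0.547 -0.638 -0.542
outer loop
vertex -4.908 -2.88 4.205
vertex -4.155 -2.918 3.489
vertex -4.379 -3.457 4.35
endloop
endfacet
facet normal -0.509 -0.261 0.820
outer loop
vertex -4.908 -2.88 4.205
vertex -4.379 -3.457 4.35
vertex -3.919 -1.725 5.186
endloop
endfacet
facet normal -0.509 -0.261 0.820
outer loop
vertex -3.919 -1.725 5.186
vertex -4.379 -3.457 4.35
vertex -3.39 -2.301 5.331
endloop
endfacet
facet normal 0.546 0.638 0.543
outer loop
vertex -3.919 -1.725 5.186
vertex -3.39 -2.301 5.331
vertex -3.165 -1.762 4.471
endloop
endfacet
facet normal -0.546 -0.639 -0.542
outer loop
vertex -4.379 -3.457 4.35
vertex -4.155 -2.918 3.489
vertex -3.718 -3.717 3.991
endloop
endfacet
facet normal 0.111 -0.697 0.709
outer loop
vertex -4.379 -3.457 4.35
vertex -3.718 -3.717 3.991
vertex -3.39 -2.301 5.331
endloop
endfacet
facet normal 0.110 -0.697 0.709
outer loop
vertex -3.39 -2.301 5.331
vertex -3.718 -3.717 3.991
vertex -2.729 -2.562 4.972
endloop
endfacet
facet normal 0.547 0.638 0.543
outer loop
vertex -3.39 -2.301 5.331
vertex -2.729 -2.562 4.972
vertex -3.165 -1.762 4.471
endloop
endfacet
facet normal -0.546 -0.639 -0.541
outer loop
vertex -3.718 -3.717 3.991
vertex -4.155 -2.918 3.489
vertex -3.313 -3.51 3.338
endloop
endfacet
facet normal 0.665 -0.724 0.183
outer loop
vertex -3.718 -3.717 3.991
vertex -3.313 -3.51 3.338
vertex -2.729 -2.562 4.972
endloop
endfacet
facet normal 0.665 -0.724 0.182
outer loop
vertex -2.729 -2.562 4.972
vertex -3.313 -3.51 3.338
vertex -2.324 -2.354 4.319
endloop
endfacet
facet normal 0.547 0.638 0.542
outer loop
vertex -2.729 -2.562 4.972
vertex -2.324 -2.354 4.319
vertex -3.165 -1.762 4.471
endloop
endfacet

endsolid


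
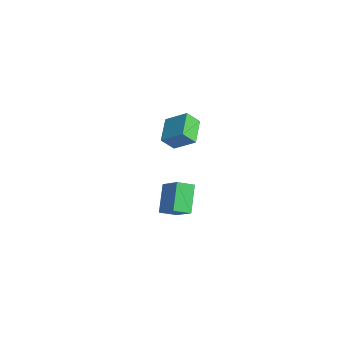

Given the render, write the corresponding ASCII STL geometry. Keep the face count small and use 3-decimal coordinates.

solid 
facet normal -0.807 -0.063 -0.587
outer loop
vertex -3.877 0.302 -2.543
vertex -3.654 1.243 -2.951
vertex -2.858 -0.509 -3.857
endloop
endfacet
facet normal -0.212 -0.897 0.389
outer loop
vertex -1.526 -0.403 -2.889
vertex -3.877 0.302 -2.543
vertex -2.858 -0.509 -3.857
endloop
endfacet
facet normal -0.807 -0.063 -0.587
outer loop
vertex -2.858 -0.509 -3.857
vertex -3.654 1.243 -2.951
vertex -2.635 0.433 -4.265
endloop
endfacet
facet normal 0.551 -0.438 -0.710
outer loop
vertex -2.635 0.433 -4.265
vertex -1.526 -0.403 -2.889
vertex -2.858 -0.509 -3.857
endloop
endfacet
facet normal -0.551 0.438 0.710
outer loop
vertex -3.877 0.302 -2.543
vertex -2.322 1.349 -1.983
vertex -3.654 1.243 -2.951
endloop
endfacet
facet normal -0.212 -0.897 0.389
outer loop
vertex -2.545 0.407 -1.575
vertex -3.877 0.302 -2.543
vertex -1.526 -0.403 -2.889
endloop
endfacet
facet normal -0.551 0.438 0.710
outer loop
vertex -2.545 0.407 -1.575
vertex -2.322 1.349 -1.983
vertex -3.877 0.302 -2.543
endloop
endfacet
facet normal 0.211 0.897 -0.389
outer loop
vertex -3.654 1.243 -2.951
vertex -2.322 1.349 -1.983
vertex -2.635 0.433 -4.265
endloop
endfacet
facet normal 0.551 -0.438 -0.710
outer loop
vertex -1.303 0.538 -3.297
vertex -1.526 -0.403 -2.889
vertex -2.635 0.433 -4.265
endloop
endfacet
facet normal 0.212 0.897 -0.389
outer loop
vertex -2.635 0.433 -4.265
vertex -2.322 1.349 -1.983
vertex -1.303 0.538 -3.297
endloop
endfacet
facet normal 0.807 0.063 0.587
outer loop
vertex -1.303 0.538 -3.297
vertex -2.545 0.407 -1.575
vertex -1.526 -0.403 -2.889
endloop
endfacet
facet normal 0.807 0.063 0.587
outer loop
vertex -2.322 1.349 -1.983
vertex -2.545 0.407 -1.575
vertex -1.303 0.538 -3.297
endloop
endfacet
facet normal -0.721 0.578 0.383
outer loop
vertex -2.476 -0.318 3.582
vertex -1.491 0.377 4.387
vertex -2.335 0.362 2.822
endloop
endfacet
facet normal -0.680 -0.480 -0.555
outer loop
vertex -1.189 -0.557 2.213
vertex -2.476 -0.318 3.582
vertex -2.335 0.362 2.822
endloop
endfacet
facet normal -0.720 0.578 0.383
outer loop
vertex -2.335 0.362 2.822
vertex -1.491 0.377 4.387
vertex -1.349 1.057 3.627
endloop
endfacet
facet normal 0.137 0.660 -0.738
outer loop
vertex -1.349 1.057 3.627
vertex -1.189 -0.557 2.213
vertex -2.335 0.362 2.822
endloop
endfacet
facet normal -0.137 -0.660 0.738
outer loop
vertex -2.476 -0.318 3.582
vertex -0.345 -0.542 3.778
vertex -1.491 0.377 4.387
endloop
endfacet
facet normal -0.680 -0.479 -0.555
outer loop
vertex -1.331 -1.237 2.973
vertex -2.476 -0.318 3.582
vertex -1.189 -0.557 2.213
endloop
endfacet
facet normal -0.137 -0.660 0.738
outer loop
vertex -1.331 -1.237 2.973
vertex -0.345 -0.542 3.778
vertex -2.476 -0.318 3.582
endloop
endfacet
facet normal 0.679 0.479 0.556
outer loop
vertex -1.491 0.377 4.387
vertex -0.345 -0.542 3.778
vertex -1.349 1.057 3.627
endloop
endfacet
facet normal 0.137 0.660 -0.738
outer loop
vertex -0.204 0.138 3.018
vertex -1.189 -0.557 2.213
vertex -1.349 1.057 3.627
endloop
endfacet
facet normal 0.680 0.479 0.555
outer loop
vertex -1.349 1.057 3.627
vertex -0.345 -0.542 3.778
vertex -0.204 0.138 3.018
endloop
endfacet
facet normal 0.721 -0.578 -0.383
outer loop
vertex -0.204 0.138 3.018
vertex -1.331 -1.237 2.973
vertex -1.189 -0.557 2.213
endloop
endfacet
facet normal 0.720 -0.578 -0.383
outer loop
vertex -0.345 -0.542 3.778
vertex -1.331 -1.237 2.973
vertex -0.204 0.138 3.018
endloop
endfacet

endsolid


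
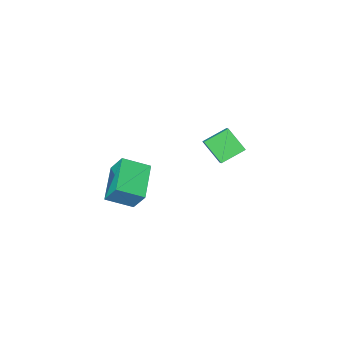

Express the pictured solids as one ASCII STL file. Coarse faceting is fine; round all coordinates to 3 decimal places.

solid 
facet normal -0.792 0.442 -0.421
outer loop
vertex 1.911 -0.692 4.302
vertex 3.112 0.72 3.526
vertex 2.079 -1.439 3.203
endloop
endfacet
facet normal -0.597 -0.703 0.386
outer loop
vertex 3.228 -2.08 3.814
vertex 1.911 -0.692 4.302
vertex 2.079 -1.439 3.203
endloop
endfacet
facet normal -0.792 0.442 -0.421
outer loop
vertex 2.079 -1.439 3.203
vertex 3.112 0.72 3.526
vertex 3.28 -0.027 2.427
endloop
endfacet
facet normal 0.125 -0.558 -0.821
outer loop
vertex 3.28 -0.027 2.427
vertex 3.228 -2.08 3.814
vertex 2.079 -1.439 3.203
endloop
endfacet
facet normal -0.125 0.558 0.821
outer loop
vertex 1.911 -0.692 4.302
vertex 4.261 0.079 4.137
vertex 3.112 0.72 3.526
endloop
endfacet
facet normal -0.597 -0.703 0.386
outer loop
vertex 3.06 -1.333 4.913
vertex 1.911 -0.692 4.302
vertex 3.228 -2.08 3.814
endloop
endfacet
facet normal -0.125 0.558 0.821
outer loop
vertex 3.06 -1.333 4.913
vertex 4.261 0.079 4.137
vertex 1.911 -0.692 4.302
endloop
endfacet
facet normal 0.597 0.703 -0.386
outer loop
vertex 3.112 0.72 3.526
vertex 4.261 0.079 4.137
vertex 3.28 -0.027 2.427
endloop
endfacet
facet normal 0.125 -0.558 -0.821
outer loop
vertex 4.429 -0.668 3.038
vertex 3.228 -2.08 3.814
vertex 3.28 -0.027 2.427
endloop
endfacet
facet normal 0.597 0.703 -0.386
outer loop
vertex 3.28 -0.027 2.427
vertex 4.261 0.079 4.137
vertex 4.429 -0.668 3.038
endloop
endfacet
facet normal 0.792 -0.442 0.421
outer loop
vertex 4.429 -0.668 3.038
vertex 3.06 -1.333 4.913
vertex 3.228 -2.08 3.814
endloop
endfacet
facet normal 0.792 -0.442 0.421
outer loop
vertex 4.261 0.079 4.137
vertex 3.06 -1.333 4.913
vertex 4.429 -0.668 3.038
endloop
endfacet
facet normal -0.893 0.148 0.425
outer loop
vertex -2.65 -1.108 4.818
vertex -2.979 -0.128 3.787
vertex -2.993 -1.748 4.32
endloop
endfacet
facet normal 0.226 -0.671 0.707
outer loop
vertex -1.761 -1.952 3.733
vertex -2.65 -1.108 4.818
vertex -2.993 -1.748 4.32
endloop
endfacet
facet normal -0.893 0.148 0.425
outer loop
vertex -2.993 -1.748 4.32
vertex -2.979 -0.128 3.787
vertex -3.322 -0.768 3.289
endloop
endfacet
facet normal -0.390 -0.726 -0.566
outer loop
vertex -3.322 -0.768 3.289
vertex -1.761 -1.952 3.733
vertex -2.993 -1.748 4.32
endloop
endfacet
facet normal 0.390 0.726 0.566
outer loop
vertex -2.65 -1.108 4.818
vertex -1.747 -0.332 3.2
vertex -2.979 -0.128 3.787
endloop
endfacet
facet normal 0.226 -0.671 0.707
outer loop
vertex -1.418 -1.312 4.231
vertex -2.65 -1.108 4.818
vertex -1.761 -1.952 3.733
endloop
endfacet
facet normal 0.390 0.726 0.566
outer loop
vertex -1.418 -1.312 4.231
vertex -1.747 -0.332 3.2
vertex -2.65 -1.108 4.818
endloop
endfacet
facet normal -0.226 0.671 -0.707
outer loop
vertex -2.979 -0.128 3.787
vertex -1.747 -0.332 3.2
vertex -3.322 -0.768 3.289
endloop
endfacet
facet normal -0.390 -0.726 -0.566
outer loop
vertex -2.09 -0.972 2.702
vertex -1.761 -1.952 3.733
vertex -3.322 -0.768 3.289
endloop
endfacet
facet normal -0.226 0.671 -0.707
outer loop
vertex -3.322 -0.768 3.289
vertex -1.747 -0.332 3.2
vertex -2.09 -0.972 2.702
endloop
endfacet
facet normal 0.893 -0.148 -0.425
outer loop
vertex -2.09 -0.972 2.702
vertex -1.418 -1.312 4.231
vertex -1.761 -1.952 3.733
endloop
endfacet
facet normal 0.893 -0.148 -0.425
outer loop
vertex -1.747 -0.332 3.2
vertex -1.418 -1.312 4.231
vertex -2.09 -0.972 2.702
endloop
endfacet

endsolid


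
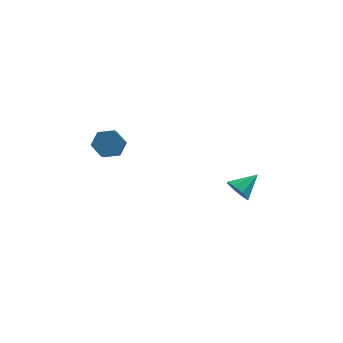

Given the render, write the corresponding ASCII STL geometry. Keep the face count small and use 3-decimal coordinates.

solid 
facet normal -0.719 -0.487 -0.497
outer loop
vertex 2.952 -1.3 -0.725
vertex 2.743 -1.616 -0.113
vertex 2.569 -1.008 -0.457
endloop
endfacet
facet normal 0.351 0.840 -0.413
outer loop
vertex 2.952 -1.3 -0.725
vertex 2.569 -1.008 -0.457
vertex 3.677 -0.984 0.533
endloop
endfacet
facet normal -0.719 -0.487 -0.496
outer loop
vertex 2.569 -1.008 -0.457
vertex 2.743 -1.616 -0.113
vertex 2.288 -1.072 0.013
endloop
endfacet
facet normal -0.093 0.992 0.080
outer loop
vertex 2.569 -1.008 -0.457
vertex 2.288 -1.072 0.013
vertex 3.677 -0.984 0.533
endloop
endfacet
facet normal -0.719 -0.486 -0.497
outer loop
vertex 2.288 -1.072 0.013
vertex 2.743 -1.616 -0.113
vertex 2.273 -1.455 0.409
endloop
endfacet
facet normal -0.291 0.693 0.659
outer loop
vertex 2.288 -1.072 0.013
vertex 2.273 -1.455 0.409
vertex 3.677 -0.984 0.533
endloop
endfacet
facet normal -0.719 -0.486 -0.497
outer loop
vertex 2.273 -1.455 0.409
vertex 2.743 -1.616 -0.113
vertex 2.534 -1.933 0.499
endloop
endfacet
facet normal -0.126 0.117 0.985
outer loop
vertex 2.273 -1.455 0.409
vertex 2.534 -1.933 0.499
vertex 3.677 -0.984 0.533
endloop
endfacet
facet normal -0.718 -0.487 -0.497
outer loop
vertex 2.534 -1.933 0.499
vertex 2.743 -1.616 -0.113
vertex 2.917 -2.224 0.231
endloop
endfacet
facet normal 0.304 -0.397 0.866
outer loop
vertex 2.534 -1.933 0.499
vertex 2.917 -2.224 0.231
vertex 3.677 -0.984 0.533
endloop
endfacet
facet normal -0.719 -0.487 -0.496
outer loop
vertex 2.917 -2.224 0.231
vertex 2.743 -1.616 -0.113
vertex 3.198 -2.16 -0.239
endloop
endfacet
facet normal 0.748 -0.549 0.372
outer loop
vertex 2.917 -2.224 0.231
vertex 3.198 -2.16 -0.239
vertex 3.677 -0.984 0.533
endloop
endfacet
facet normal -0.719 -0.487 -0.496
outer loop
vertex 3.198 -2.16 -0.239
vertex 2.743 -1.616 -0.113
vertex 3.212 -1.777 -0.635
endloop
endfacet
facet normal 0.946 -0.249 -0.207
outer loop
vertex 3.198 -2.16 -0.239
vertex 3.212 -1.777 -0.635
vertex 3.677 -0.984 0.533
endloop
endfacet
facet normal -0.719 -0.486 -0.497
outer loop
vertex 3.212 -1.777 -0.635
vertex 2.743 -1.616 -0.113
vertex 2.952 -1.3 -0.725
endloop
endfacet
facet normal 0.782 0.326 -0.532
outer loop
vertex 3.212 -1.777 -0.635
vertex 2.952 -1.3 -0.725
vertex 3.677 -0.984 0.533
endloop
endfacet
facet normal 0.049 0.776 -0.629
outer loop
vertex -2.69 -1.536 3.999
vertex -2.985 -1.959 3.454
vertex -3.434 -1.564 3.907
endloop
endfacet
facet normal -0.119 0.629 0.768
outer loop
vertex -2.69 -1.536 3.999
vertex -3.434 -1.564 3.907
vertex -2.76 -2.639 4.891
endloop
endfacet
facet normal -0.118 0.629 0.768
outer loop
vertex -2.76 -2.639 4.891
vertex -3.434 -1.564 3.907
vertex -3.504 -2.666 4.799
endloop
endfacet
facet normal -0.049 -0.777 0.628
outer loop
vertex -2.76 -2.639 4.891
vertex -3.504 -2.666 4.799
vertex -3.055 -3.061 4.346
endloop
endfacet
facet normal 0.049 0.777 -0.628
outer loop
vertex -3.434 -1.564 3.907
vertex -2.985 -1.959 3.454
vertex -3.729 -1.986 3.362
endloop
endfacet
facet normal -0.918 0.283 0.278
outer loop
vertex -3.434 -1.564 3.907
vertex -3.729 -1.986 3.362
vertex -3.504 -2.666 4.799
endloop
endfacet
facet normal -0.918 0.282 0.277
outer loop
vertex -3.504 -2.666 4.799
vertex -3.729 -1.986 3.362
vertex -3.799 -3.089 4.253
endloop
endfacet
facet normal -0.049 -0.776 0.628
outer loop
vertex -3.504 -2.666 4.799
vertex -3.799 -3.089 4.253
vertex -3.055 -3.061 4.346
endloop
endfacet
facet normal 0.049 0.777 -0.628
outer loop
vertex -3.729 -1.986 3.362
vertex -2.985 -1.959 3.454
vertex -3.28 -2.381 2.909
endloop
endfacet
facet normal -0.800 -0.346 -0.491
outer loop
vertex -3.729 -1.986 3.362
vertex -3.28 -2.381 2.909
vertex -3.799 -3.089 4.253
endloop
endfacet
facet normal -0.799 -0.346 -0.491
outer loop
vertex -3.799 -3.089 4.253
vertex -3.28 -2.381 2.909
vertex -3.35 -3.484 3.801
endloop
endfacet
facet normal -0.049 -0.776 0.629
outer loop
vertex -3.799 -3.089 4.253
vertex -3.35 -3.484 3.801
vertex -3.055 -3.061 4.346
endloop
endfacet
facet normal 0.049 0.777 -0.628
outer loop
vertex -3.28 -2.381 2.909
vertex -2.985 -1.959 3.454
vertex -2.536 -2.354 3.001
endloop
endfacet
facet normal 0.118 -0.629 -0.768
outer loop
vertex -3.28 -2.381 2.909
vertex -2.536 -2.354 3.001
vertex -3.35 -3.484 3.801
endloop
endfacet
facet normal 0.119 -0.629 -0.768
outer loop
vertex -3.35 -3.484 3.801
vertex -2.536 -2.354 3.001
vertex -2.606 -3.456 3.893
endloop
endfacet
facet normal -0.049 -0.776 0.629
outer loop
vertex -3.35 -3.484 3.801
vertex -2.606 -3.456 3.893
vertex -3.055 -3.061 4.346
endloop
endfacet
facet normal 0.049 0.776 -0.628
outer loop
vertex -2.536 -2.354 3.001
vertex -2.985 -1.959 3.454
vertex -2.241 -1.931 3.547
endloop
endfacet
facet normal 0.918 -0.283 -0.277
outer loop
vertex -2.536 -2.354 3.001
vertex -2.241 -1.931 3.547
vertex -2.606 -3.456 3.893
endloop
endfacet
facet normal 0.918 -0.283 -0.278
outer loop
vertex -2.606 -3.456 3.893
vertex -2.241 -1.931 3.547
vertex -2.311 -3.034 4.438
endloop
endfacet
facet normal -0.049 -0.777 0.628
outer loop
vertex -2.606 -3.456 3.893
vertex -2.311 -3.034 4.438
vertex -3.055 -3.061 4.346
endloop
endfacet
facet normal 0.049 0.776 -0.629
outer loop
vertex -2.241 -1.931 3.547
vertex -2.985 -1.959 3.454
vertex -2.69 -1.536 3.999
endloop
endfacet
facet normal 0.799 0.346 0.491
outer loop
vertex -2.241 -1.931 3.547
vertex -2.69 -1.536 3.999
vertex -2.311 -3.034 4.438
endloop
endfacet
facet normal 0.800 0.346 0.491
outer loop
vertex -2.311 -3.034 4.438
vertex -2.69 -1.536 3.999
vertex -2.76 -2.639 4.891
endloop
endfacet
facet normal -0.049 -0.777 0.628
outer loop
vertex -2.311 -3.034 4.438
vertex -2.76 -2.639 4.891
vertex -3.055 -3.061 4.346
endloop
endfacet

endsolid


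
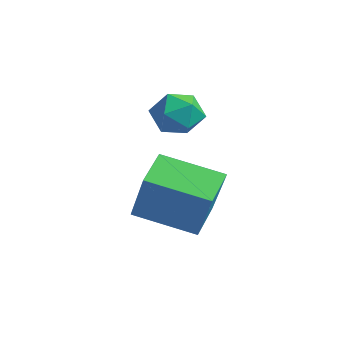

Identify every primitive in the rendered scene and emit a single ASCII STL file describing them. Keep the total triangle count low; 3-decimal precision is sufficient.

solid 
facet normal -0.527 0.083 -0.846
outer loop
vertex -1.798 1.45 -1.67
vertex -0.512 2.948 -2.325
vertex -1.0 0.507 -2.26
endloop
endfacet
facet normal -0.618 -0.720 0.315
outer loop
vertex 0.112 0.332 -0.475
vertex -1.798 1.45 -1.67
vertex -1.0 0.507 -2.26
endloop
endfacet
facet normal -0.527 0.083 -0.846
outer loop
vertex -1.0 0.507 -2.26
vertex -0.512 2.948 -2.325
vertex 0.286 2.004 -2.915
endloop
endfacet
facet normal 0.583 -0.689 -0.431
outer loop
vertex 0.286 2.004 -2.915
vertex 0.112 0.332 -0.475
vertex -1.0 0.507 -2.26
endloop
endfacet
facet normal -0.583 0.689 0.431
outer loop
vertex -1.798 1.45 -1.67
vertex 0.6 2.773 -0.54
vertex -0.512 2.948 -2.325
endloop
endfacet
facet normal -0.619 -0.720 0.315
outer loop
vertex -0.686 1.276 0.115
vertex -1.798 1.45 -1.67
vertex 0.112 0.332 -0.475
endloop
endfacet
facet normal -0.583 0.689 0.430
outer loop
vertex -0.686 1.276 0.115
vertex 0.6 2.773 -0.54
vertex -1.798 1.45 -1.67
endloop
endfacet
facet normal 0.619 0.720 -0.315
outer loop
vertex -0.512 2.948 -2.325
vertex 0.6 2.773 -0.54
vertex 0.286 2.004 -2.915
endloop
endfacet
facet normal 0.583 -0.689 -0.430
outer loop
vertex 1.398 1.83 -1.13
vertex 0.112 0.332 -0.475
vertex 0.286 2.004 -2.915
endloop
endfacet
facet normal 0.618 0.720 -0.315
outer loop
vertex 0.286 2.004 -2.915
vertex 0.6 2.773 -0.54
vertex 1.398 1.83 -1.13
endloop
endfacet
facet normal 0.527 -0.083 0.846
outer loop
vertex 1.398 1.83 -1.13
vertex -0.686 1.276 0.115
vertex 0.112 0.332 -0.475
endloop
endfacet
facet normal 0.527 -0.083 0.846
outer loop
vertex 0.6 2.773 -0.54
vertex -0.686 1.276 0.115
vertex 1.398 1.83 -1.13
endloop
endfacet
facet normal -0.658 0.666 0.351
outer loop
vertex -2.418 3.272 0.895
vertex -2.746 2.649 1.463
vertex -2.065 3.185 1.722
endloop
endfacet
facet normal -0.061 0.990 0.130
outer loop
vertex -2.418 3.272 0.895
vertex -2.065 3.185 1.722
vertex -1.523 3.312 1.01
endloop
endfacet
facet normal 0.035 0.829 -0.558
outer loop
vertex -2.418 3.272 0.895
vertex -1.523 3.312 1.01
vertex -1.868 2.855 0.31
endloop
endfacet
facet normal -0.503 0.407 -0.763
outer loop
vertex -2.418 3.272 0.895
vertex -1.868 2.855 0.31
vertex -2.624 2.446 0.59
endloop
endfacet
facet normal -0.930 0.306 -0.201
outer loop
vertex -2.418 3.272 0.895
vertex -2.624 2.446 0.59
vertex -2.746 2.649 1.463
endloop
endfacet
facet normal 0.486 0.718 0.498
outer loop
vertex -1.523 3.312 1.01
vertex -2.065 3.185 1.722
vertex -1.296 2.714 1.65
endloop
endfacet
facet normal -0.479 0.195 0.856
outer loop
vertex -2.065 3.185 1.722
vertex -2.746 2.649 1.463
vertex -2.052 2.305 1.93
endloop
endfacet
facet normal -0.920 -0.390 -0.038
outer loop
vertex -2.746 2.649 1.463
vertex -2.624 2.446 0.59
vertex -2.397 1.848 1.23
endloop
endfacet
facet normal -0.228 -0.227 -0.947
outer loop
vertex -2.624 2.446 0.59
vertex -1.868 2.855 0.31
vertex -1.855 1.975 0.518
endloop
endfacet
facet normal 0.641 0.458 -0.615
outer loop
vertex -1.868 2.855 0.31
vertex -1.523 3.312 1.01
vertex -1.174 2.511 0.777
endloop
endfacet
facet normal 0.503 -0.407 0.763
outer loop
vertex -1.502 1.888 1.345
vertex -1.296 2.714 1.65
vertex -2.052 2.305 1.93
endloop
endfacet
facet normal -0.035 -0.829 0.558
outer loop
vertex -1.502 1.888 1.345
vertex -2.052 2.305 1.93
vertex -2.397 1.848 1.23
endloop
endfacet
facet normal 0.061 -0.990 -0.130
outer loop
vertex -1.502 1.888 1.345
vertex -2.397 1.848 1.23
vertex -1.855 1.975 0.518
endloop
endfacet
facet normal 0.658 -0.666 -0.351
outer loop
vertex -1.502 1.888 1.345
vertex -1.855 1.975 0.518
vertex -1.174 2.511 0.777
endloop
endfacet
facet normal 0.930 -0.306 0.201
outer loop
vertex -1.502 1.888 1.345
vertex -1.174 2.511 0.777
vertex -1.296 2.714 1.65
endloop
endfacet
facet normal 0.228 0.227 0.947
outer loop
vertex -2.052 2.305 1.93
vertex -1.296 2.714 1.65
vertex -2.065 3.185 1.722
endloop
endfacet
facet normal -0.641 -0.458 0.615
outer loop
vertex -2.397 1.848 1.23
vertex -2.052 2.305 1.93
vertex -2.746 2.649 1.463
endloop
endfacet
facet normal -0.486 -0.718 -0.498
outer loop
vertex -1.855 1.975 0.518
vertex -2.397 1.848 1.23
vertex -2.624 2.446 0.59
endloop
endfacet
facet normal 0.479 -0.195 -0.856
outer loop
vertex -1.174 2.511 0.777
vertex -1.855 1.975 0.518
vertex -1.868 2.855 0.31
endloop
endfacet
facet normal 0.920 0.390 0.038
outer loop
vertex -1.296 2.714 1.65
vertex -1.174 2.511 0.777
vertex -1.523 3.312 1.01
endloop
endfacet

endsolid


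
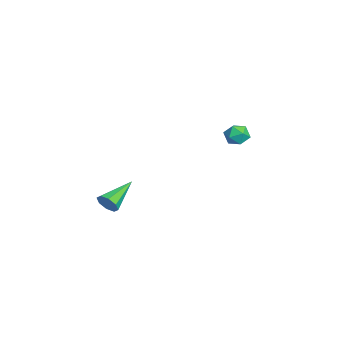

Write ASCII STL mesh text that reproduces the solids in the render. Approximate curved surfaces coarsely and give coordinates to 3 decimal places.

solid 
facet normal 0.650 -0.669 -0.361
outer loop
vertex 4.295 -4.583 -1.371
vertex 3.925 -4.616 -1.976
vertex 4.465 -4.22 -1.738
endloop
endfacet
facet normal 0.472 0.508 0.721
outer loop
vertex 4.295 -4.583 -1.371
vertex 4.465 -4.22 -1.738
vertex 2.535 -3.184 -1.204
endloop
endfacet
facet normal 0.650 -0.669 -0.361
outer loop
vertex 4.465 -4.22 -1.738
vertex 3.925 -4.616 -1.976
vertex 4.319 -4.089 -2.244
endloop
endfacet
facet normal 0.489 0.868 0.084
outer loop
vertex 4.465 -4.22 -1.738
vertex 4.319 -4.089 -2.244
vertex 2.535 -3.184 -1.204
endloop
endfacet
facet normal 0.650 -0.669 -0.360
outer loop
vertex 4.319 -4.089 -2.244
vertex 3.925 -4.616 -1.976
vertex 3.942 -4.267 -2.594
endloop
endfacet
facet normal 0.108 0.834 -0.541
outer loop
vertex 4.319 -4.089 -2.244
vertex 3.942 -4.267 -2.594
vertex 2.535 -3.184 -1.204
endloop
endfacet
facet normal 0.650 -0.669 -0.360
outer loop
vertex 3.942 -4.267 -2.594
vertex 3.925 -4.616 -1.976
vertex 3.556 -4.649 -2.581
endloop
endfacet
facet normal -0.448 0.426 -0.786
outer loop
vertex 3.942 -4.267 -2.594
vertex 3.556 -4.649 -2.581
vertex 2.535 -3.184 -1.204
endloop
endfacet
facet normal 0.650 -0.670 -0.360
outer loop
vertex 3.556 -4.649 -2.581
vertex 3.925 -4.616 -1.976
vertex 3.386 -5.011 -2.214
endloop
endfacet
facet normal -0.853 -0.116 -0.509
outer loop
vertex 3.556 -4.649 -2.581
vertex 3.386 -5.011 -2.214
vertex 2.535 -3.184 -1.204
endloop
endfacet
facet normal 0.650 -0.669 -0.361
outer loop
vertex 3.386 -5.011 -2.214
vertex 3.925 -4.616 -1.976
vertex 3.532 -5.143 -1.707
endloop
endfacet
facet normal -0.870 -0.476 0.127
outer loop
vertex 3.386 -5.011 -2.214
vertex 3.532 -5.143 -1.707
vertex 2.535 -3.184 -1.204
endloop
endfacet
facet normal 0.650 -0.669 -0.361
outer loop
vertex 3.532 -5.143 -1.707
vertex 3.925 -4.616 -1.976
vertex 3.909 -4.965 -1.358
endloop
endfacet
facet normal -0.488 -0.442 0.753
outer loop
vertex 3.532 -5.143 -1.707
vertex 3.909 -4.965 -1.358
vertex 2.535 -3.184 -1.204
endloop
endfacet
facet normal 0.650 -0.669 -0.361
outer loop
vertex 3.909 -4.965 -1.358
vertex 3.925 -4.616 -1.976
vertex 4.295 -4.583 -1.371
endloop
endfacet
facet normal 0.067 -0.034 0.997
outer loop
vertex 3.909 -4.965 -1.358
vertex 4.295 -4.583 -1.371
vertex 2.535 -3.184 -1.204
endloop
endfacet
facet normal -0.412 0.076 0.908
outer loop
vertex -2.542 3.729 -0.249
vertex -3.06 3.12 -0.433
vertex -2.334 2.951 -0.09
endloop
endfacet
facet normal 0.276 0.263 0.924
outer loop
vertex -2.542 3.729 -0.249
vertex -2.334 2.951 -0.09
vertex -1.78 3.469 -0.403
endloop
endfacet
facet normal 0.369 0.803 0.468
outer loop
vertex -2.542 3.729 -0.249
vertex -1.78 3.469 -0.403
vertex -2.163 3.957 -0.939
endloop
endfacet
facet normal -0.263 0.950 0.169
outer loop
vertex -2.542 3.729 -0.249
vertex -2.163 3.957 -0.939
vertex -2.954 3.741 -0.958
endloop
endfacet
facet normal -0.745 0.500 0.441
outer loop
vertex -2.542 3.729 -0.249
vertex -2.954 3.741 -0.958
vertex -3.06 3.12 -0.433
endloop
endfacet
facet normal 0.662 -0.290 0.691
outer loop
vertex -1.78 3.469 -0.403
vertex -2.334 2.951 -0.09
vertex -1.826 2.699 -0.682
endloop
endfacet
facet normal -0.452 -0.594 0.665
outer loop
vertex -2.334 2.951 -0.09
vertex -3.06 3.12 -0.433
vertex -2.617 2.483 -0.701
endloop
endfacet
facet normal -0.992 0.092 -0.091
outer loop
vertex -3.06 3.12 -0.433
vertex -2.954 3.741 -0.958
vertex -3.0 2.971 -1.237
endloop
endfacet
facet normal -0.211 0.821 -0.531
outer loop
vertex -2.954 3.741 -0.958
vertex -2.163 3.957 -0.939
vertex -2.446 3.489 -1.55
endloop
endfacet
facet normal 0.811 0.584 -0.048
outer loop
vertex -2.163 3.957 -0.939
vertex -1.78 3.469 -0.403
vertex -1.72 3.32 -1.207
endloop
endfacet
facet normal 0.263 -0.950 -0.169
outer loop
vertex -2.238 2.711 -1.391
vertex -1.826 2.699 -0.682
vertex -2.617 2.483 -0.701
endloop
endfacet
facet normal -0.369 -0.803 -0.468
outer loop
vertex -2.238 2.711 -1.391
vertex -2.617 2.483 -0.701
vertex -3.0 2.971 -1.237
endloop
endfacet
facet normal -0.276 -0.263 -0.924
outer loop
vertex -2.238 2.711 -1.391
vertex -3.0 2.971 -1.237
vertex -2.446 3.489 -1.55
endloop
endfacet
facet normal 0.412 -0.076 -0.908
outer loop
vertex -2.238 2.711 -1.391
vertex -2.446 3.489 -1.55
vertex -1.72 3.32 -1.207
endloop
endfacet
facet normal 0.745 -0.500 -0.441
outer loop
vertex -2.238 2.711 -1.391
vertex -1.72 3.32 -1.207
vertex -1.826 2.699 -0.682
endloop
endfacet
facet normal 0.211 -0.821 0.531
outer loop
vertex -2.617 2.483 -0.701
vertex -1.826 2.699 -0.682
vertex -2.334 2.951 -0.09
endloop
endfacet
facet normal -0.811 -0.584 0.048
outer loop
vertex -3.0 2.971 -1.237
vertex -2.617 2.483 -0.701
vertex -3.06 3.12 -0.433
endloop
endfacet
facet normal -0.662 0.290 -0.691
outer loop
vertex -2.446 3.489 -1.55
vertex -3.0 2.971 -1.237
vertex -2.954 3.741 -0.958
endloop
endfacet
facet normal 0.452 0.594 -0.665
outer loop
vertex -1.72 3.32 -1.207
vertex -2.446 3.489 -1.55
vertex -2.163 3.957 -0.939
endloop
endfacet
facet normal 0.992 -0.092 0.091
outer loop
vertex -1.826 2.699 -0.682
vertex -1.72 3.32 -1.207
vertex -1.78 3.469 -0.403
endloop
endfacet

endsolid


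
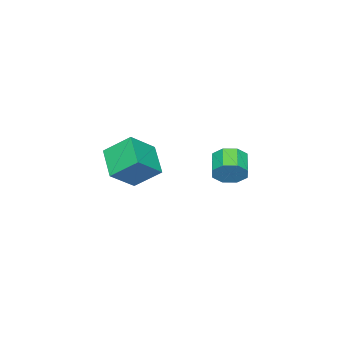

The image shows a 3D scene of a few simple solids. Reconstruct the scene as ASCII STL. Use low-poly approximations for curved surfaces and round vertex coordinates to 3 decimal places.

solid 
facet normal 0.785 0.498 -0.370
outer loop
vertex -2.97 2.232 -1.582
vertex -3.422 2.356 -2.374
vertex -3.349 2.826 -1.587
endloop
endfacet
facet normal 0.307 0.204 0.930
outer loop
vertex -2.97 2.232 -1.582
vertex -3.349 2.826 -1.587
vertex -3.967 1.6 -1.114
endloop
endfacet
facet normal 0.308 0.203 0.929
outer loop
vertex -3.967 1.6 -1.114
vertex -3.349 2.826 -1.587
vertex -4.346 2.193 -1.118
endloop
endfacet
facet normal -0.784 -0.499 0.369
outer loop
vertex -3.967 1.6 -1.114
vertex -4.346 2.193 -1.118
vertex -4.418 1.724 -1.906
endloop
endfacet
facet normal 0.784 0.498 -0.370
outer loop
vertex -3.349 2.826 -1.587
vertex -3.422 2.356 -2.374
vertex -3.771 3.144 -2.052
endloop
endfacet
facet normal -0.162 0.740 0.653
outer loop
vertex -3.349 2.826 -1.587
vertex -3.771 3.144 -2.052
vertex -4.346 2.193 -1.118
endloop
endfacet
facet normal -0.161 0.739 0.654
outer loop
vertex -4.346 2.193 -1.118
vertex -3.771 3.144 -2.052
vertex -4.767 2.512 -1.583
endloop
endfacet
facet normal -0.785 -0.499 0.368
outer loop
vertex -4.346 2.193 -1.118
vertex -4.767 2.512 -1.583
vertex -4.418 1.724 -1.906
endloop
endfacet
facet normal 0.785 0.498 -0.369
outer loop
vertex -3.771 3.144 -2.052
vertex -3.422 2.356 -2.374
vertex -3.988 3.001 -2.707
endloop
endfacet
facet normal -0.538 0.843 -0.006
outer loop
vertex -3.771 3.144 -2.052
vertex -3.988 3.001 -2.707
vertex -4.767 2.512 -1.583
endloop
endfacet
facet normal -0.539 0.843 -0.007
outer loop
vertex -4.767 2.512 -1.583
vertex -3.988 3.001 -2.707
vertex -4.984 2.368 -2.238
endloop
endfacet
facet normal -0.784 -0.499 0.369
outer loop
vertex -4.767 2.512 -1.583
vertex -4.984 2.368 -2.238
vertex -4.418 1.724 -1.906
endloop
endfacet
facet normal 0.785 0.498 -0.369
outer loop
vertex -3.988 3.001 -2.707
vertex -3.422 2.356 -2.374
vertex -3.873 2.48 -3.166
endloop
endfacet
facet normal -0.598 0.451 -0.662
outer loop
vertex -3.988 3.001 -2.707
vertex -3.873 2.48 -3.166
vertex -4.984 2.368 -2.238
endloop
endfacet
facet normal -0.598 0.454 -0.661
outer loop
vertex -4.984 2.368 -2.238
vertex -3.873 2.48 -3.166
vertex -4.87 1.848 -2.698
endloop
endfacet
facet normal -0.784 -0.499 0.369
outer loop
vertex -4.984 2.368 -2.238
vertex -4.87 1.848 -2.698
vertex -4.418 1.724 -1.906
endloop
endfacet
facet normal 0.784 0.499 -0.369
outer loop
vertex -3.873 2.48 -3.166
vertex -3.422 2.356 -2.374
vertex -3.494 1.887 -3.162
endloop
endfacet
facet normal -0.308 -0.203 -0.930
outer loop
vertex -3.873 2.48 -3.166
vertex -3.494 1.887 -3.162
vertex -4.87 1.848 -2.698
endloop
endfacet
facet normal -0.308 -0.204 -0.929
outer loop
vertex -4.87 1.848 -2.698
vertex -3.494 1.887 -3.162
vertex -4.491 1.254 -2.693
endloop
endfacet
facet normal -0.785 -0.498 0.370
outer loop
vertex -4.87 1.848 -2.698
vertex -4.491 1.254 -2.693
vertex -4.418 1.724 -1.906
endloop
endfacet
facet normal 0.785 0.499 -0.368
outer loop
vertex -3.494 1.887 -3.162
vertex -3.422 2.356 -2.374
vertex -3.073 1.568 -2.697
endloop
endfacet
facet normal 0.162 -0.739 -0.654
outer loop
vertex -3.494 1.887 -3.162
vertex -3.073 1.568 -2.697
vertex -4.491 1.254 -2.693
endloop
endfacet
facet normal 0.162 -0.740 -0.653
outer loop
vertex -4.491 1.254 -2.693
vertex -3.073 1.568 -2.697
vertex -4.069 0.936 -2.228
endloop
endfacet
facet normal -0.784 -0.498 0.370
outer loop
vertex -4.491 1.254 -2.693
vertex -4.069 0.936 -2.228
vertex -4.418 1.724 -1.906
endloop
endfacet
facet normal 0.784 0.499 -0.369
outer loop
vertex -3.073 1.568 -2.697
vertex -3.422 2.356 -2.374
vertex -2.856 1.712 -2.042
endloop
endfacet
facet normal 0.538 -0.843 0.007
outer loop
vertex -3.073 1.568 -2.697
vertex -2.856 1.712 -2.042
vertex -4.069 0.936 -2.228
endloop
endfacet
facet normal 0.538 -0.843 0.006
outer loop
vertex -4.069 0.936 -2.228
vertex -2.856 1.712 -2.042
vertex -3.852 1.079 -1.573
endloop
endfacet
facet normal -0.785 -0.498 0.369
outer loop
vertex -4.069 0.936 -2.228
vertex -3.852 1.079 -1.573
vertex -4.418 1.724 -1.906
endloop
endfacet
facet normal 0.784 0.499 -0.369
outer loop
vertex -2.856 1.712 -2.042
vertex -3.422 2.356 -2.374
vertex -2.97 2.232 -1.582
endloop
endfacet
facet normal 0.599 -0.453 0.660
outer loop
vertex -2.856 1.712 -2.042
vertex -2.97 2.232 -1.582
vertex -3.852 1.079 -1.573
endloop
endfacet
facet normal 0.597 -0.452 0.663
outer loop
vertex -3.852 1.079 -1.573
vertex -2.97 2.232 -1.582
vertex -3.967 1.6 -1.114
endloop
endfacet
facet normal -0.785 -0.498 0.369
outer loop
vertex -3.852 1.079 -1.573
vertex -3.967 1.6 -1.114
vertex -4.418 1.724 -1.906
endloop
endfacet
facet normal -0.709 0.263 -0.654
outer loop
vertex -5.405 -3.305 -3.348
vertex -4.193 -2.057 -4.161
vertex -4.831 -4.61 -4.495
endloop
endfacet
facet normal -0.631 -0.650 0.423
outer loop
vertex -3.447 -5.123 -3.219
vertex -5.405 -3.305 -3.348
vertex -4.831 -4.61 -4.495
endloop
endfacet
facet normal -0.709 0.263 -0.654
outer loop
vertex -4.831 -4.61 -4.495
vertex -4.193 -2.057 -4.161
vertex -3.618 -3.362 -5.308
endloop
endfacet
facet normal 0.314 -0.713 -0.627
outer loop
vertex -3.618 -3.362 -5.308
vertex -3.447 -5.123 -3.219
vertex -4.831 -4.61 -4.495
endloop
endfacet
facet normal -0.314 0.713 0.627
outer loop
vertex -5.405 -3.305 -3.348
vertex -2.809 -2.57 -2.885
vertex -4.193 -2.057 -4.161
endloop
endfacet
facet normal -0.631 -0.650 0.423
outer loop
vertex -4.022 -3.818 -2.072
vertex -5.405 -3.305 -3.348
vertex -3.447 -5.123 -3.219
endloop
endfacet
facet normal -0.314 0.713 0.627
outer loop
vertex -4.022 -3.818 -2.072
vertex -2.809 -2.57 -2.885
vertex -5.405 -3.305 -3.348
endloop
endfacet
facet normal 0.631 0.650 -0.423
outer loop
vertex -4.193 -2.057 -4.161
vertex -2.809 -2.57 -2.885
vertex -3.618 -3.362 -5.308
endloop
endfacet
facet normal 0.314 -0.713 -0.627
outer loop
vertex -2.235 -3.875 -4.032
vertex -3.447 -5.123 -3.219
vertex -3.618 -3.362 -5.308
endloop
endfacet
facet normal 0.631 0.650 -0.423
outer loop
vertex -3.618 -3.362 -5.308
vertex -2.809 -2.57 -2.885
vertex -2.235 -3.875 -4.032
endloop
endfacet
facet normal 0.709 -0.263 0.654
outer loop
vertex -2.235 -3.875 -4.032
vertex -4.022 -3.818 -2.072
vertex -3.447 -5.123 -3.219
endloop
endfacet
facet normal 0.709 -0.263 0.654
outer loop
vertex -2.809 -2.57 -2.885
vertex -4.022 -3.818 -2.072
vertex -2.235 -3.875 -4.032
endloop
endfacet

endsolid
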